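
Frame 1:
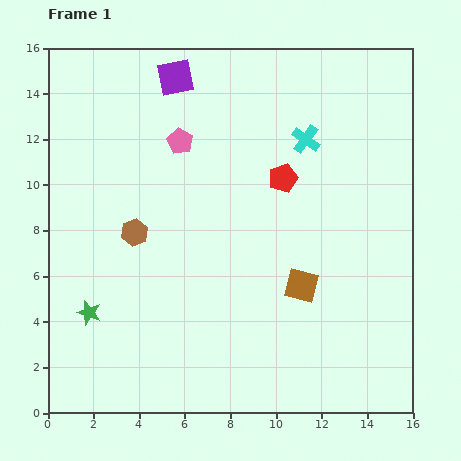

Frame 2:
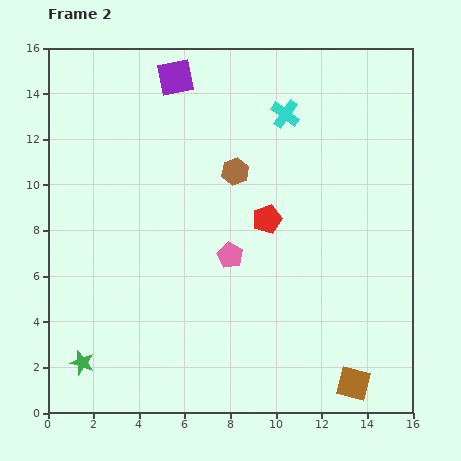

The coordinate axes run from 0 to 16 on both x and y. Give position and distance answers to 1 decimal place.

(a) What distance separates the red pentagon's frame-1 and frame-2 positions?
1.9

The red pentagon moved from (10.3, 10.3) to (9.6, 8.5), a distance of √(0.7² + 1.8²) ≈ 1.9.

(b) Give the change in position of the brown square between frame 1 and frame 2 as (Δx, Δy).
(2.3, -4.3)

The brown square was at (11.1, 5.6) in frame 1 and (13.4, 1.3) in frame 2.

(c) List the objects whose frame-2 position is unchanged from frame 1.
the purple square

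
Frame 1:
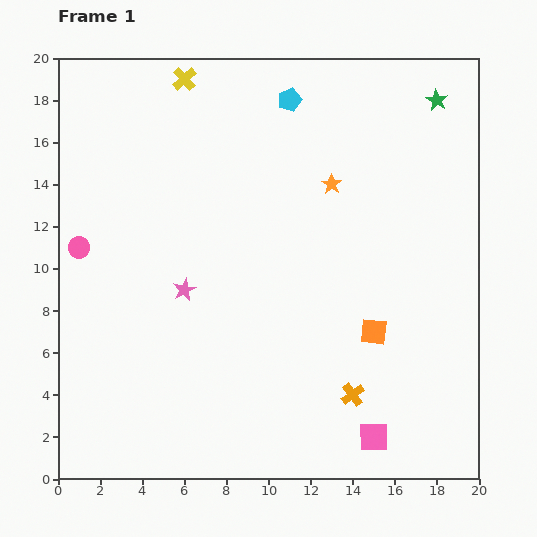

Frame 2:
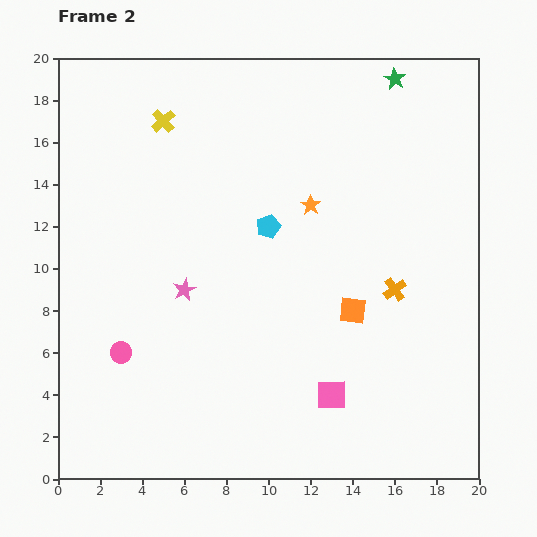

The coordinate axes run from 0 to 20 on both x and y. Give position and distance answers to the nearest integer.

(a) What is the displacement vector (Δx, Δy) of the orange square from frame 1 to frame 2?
(-1, 1)

The orange square was at (15, 7) in frame 1 and (14, 8) in frame 2.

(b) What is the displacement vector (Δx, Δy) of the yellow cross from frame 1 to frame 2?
(-1, -2)

The yellow cross was at (6, 19) in frame 1 and (5, 17) in frame 2.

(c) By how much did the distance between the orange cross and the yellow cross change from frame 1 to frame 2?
-3

Distance in frame 1: 17. Distance in frame 2: 14.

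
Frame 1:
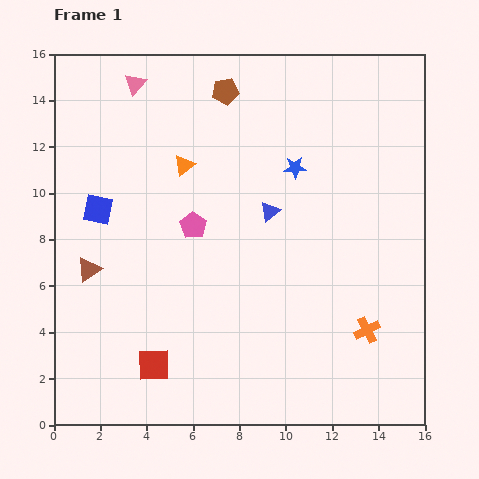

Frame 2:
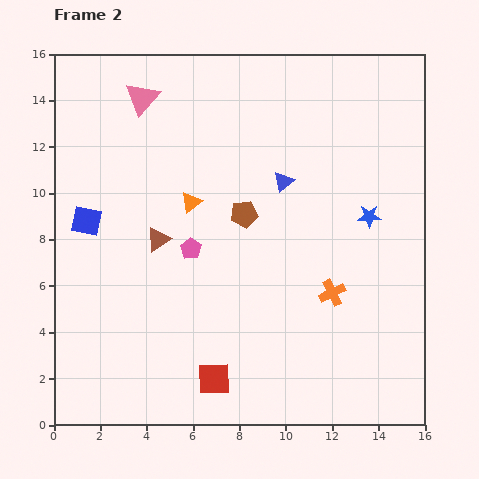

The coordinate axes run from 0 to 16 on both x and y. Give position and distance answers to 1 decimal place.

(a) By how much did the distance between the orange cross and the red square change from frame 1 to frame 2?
-3.0

Distance in frame 1: 9.3. Distance in frame 2: 6.3.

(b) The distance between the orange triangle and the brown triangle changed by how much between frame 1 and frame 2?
-4.0

Distance in frame 1: 6.1. Distance in frame 2: 2.1.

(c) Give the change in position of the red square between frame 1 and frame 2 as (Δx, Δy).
(2.6, -0.6)

The red square was at (4.3, 2.6) in frame 1 and (6.9, 2.0) in frame 2.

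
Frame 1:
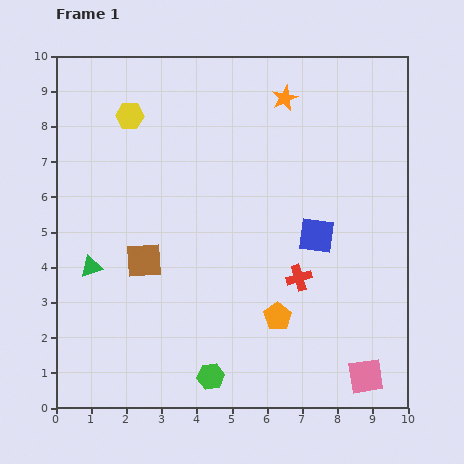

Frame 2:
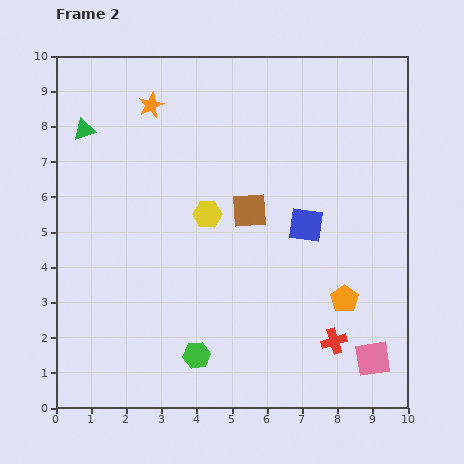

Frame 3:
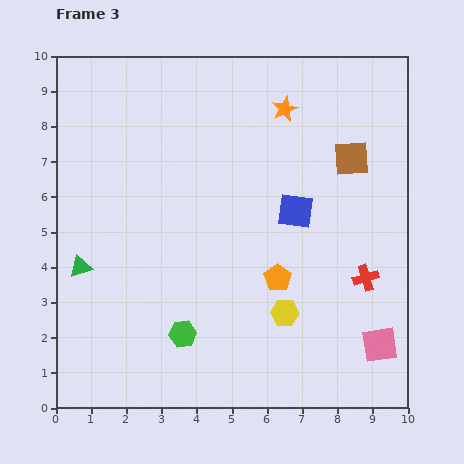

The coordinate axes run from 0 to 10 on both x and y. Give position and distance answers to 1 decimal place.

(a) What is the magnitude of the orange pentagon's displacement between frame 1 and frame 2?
2.0

The orange pentagon moved from (6.3, 2.6) to (8.2, 3.1), a distance of √(1.9² + 0.5²) ≈ 2.0.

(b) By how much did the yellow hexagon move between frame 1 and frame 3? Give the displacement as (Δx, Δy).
(4.4, -5.6)

The yellow hexagon was at (2.1, 8.3) in frame 1 and (6.5, 2.7) in frame 3.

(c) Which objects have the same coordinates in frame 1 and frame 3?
none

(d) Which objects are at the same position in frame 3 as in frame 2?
none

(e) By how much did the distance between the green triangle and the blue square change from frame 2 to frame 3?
-0.6

Distance in frame 2: 6.9. Distance in frame 3: 6.3.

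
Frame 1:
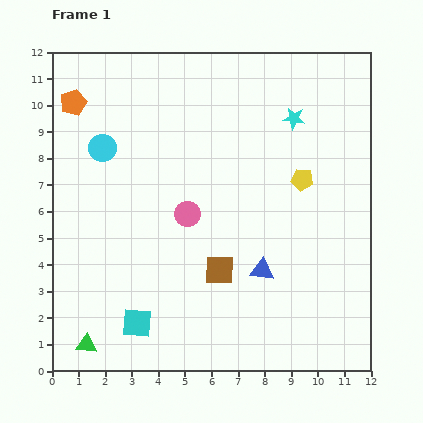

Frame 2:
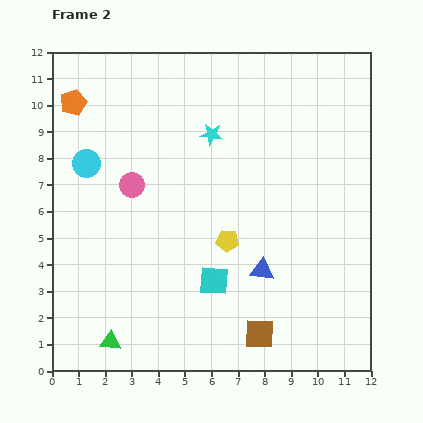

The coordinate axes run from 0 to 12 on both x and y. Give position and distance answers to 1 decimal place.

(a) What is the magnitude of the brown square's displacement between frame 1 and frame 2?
2.8

The brown square moved from (6.3, 3.8) to (7.8, 1.4), a distance of √(1.5² + 2.4²) ≈ 2.8.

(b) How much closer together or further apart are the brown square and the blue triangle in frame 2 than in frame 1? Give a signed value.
+0.8

Distance in frame 1: 1.6. Distance in frame 2: 2.4.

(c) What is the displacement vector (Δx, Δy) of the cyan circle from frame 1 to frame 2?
(-0.6, -0.6)

The cyan circle was at (1.9, 8.4) in frame 1 and (1.3, 7.8) in frame 2.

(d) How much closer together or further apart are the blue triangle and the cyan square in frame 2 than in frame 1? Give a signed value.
-3.3

Distance in frame 1: 5.1. Distance in frame 2: 1.8.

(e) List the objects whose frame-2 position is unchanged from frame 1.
the blue triangle, the orange pentagon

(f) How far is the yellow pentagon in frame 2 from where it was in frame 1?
3.6

The yellow pentagon moved from (9.4, 7.2) to (6.6, 4.9), a distance of √(2.8² + 2.3²) ≈ 3.6.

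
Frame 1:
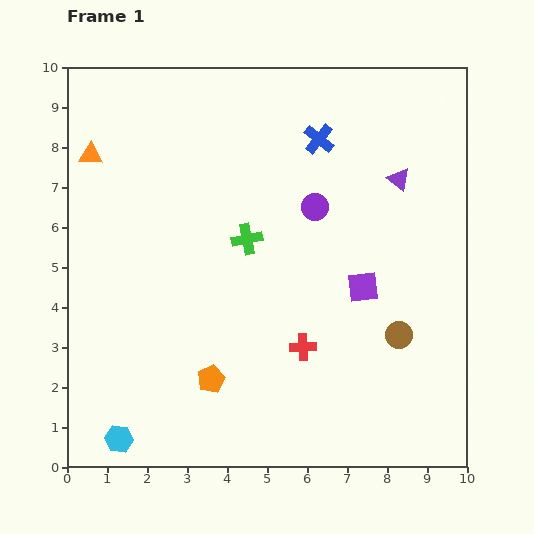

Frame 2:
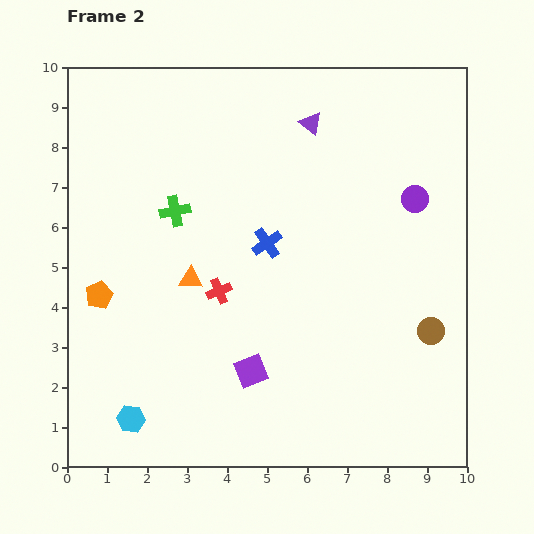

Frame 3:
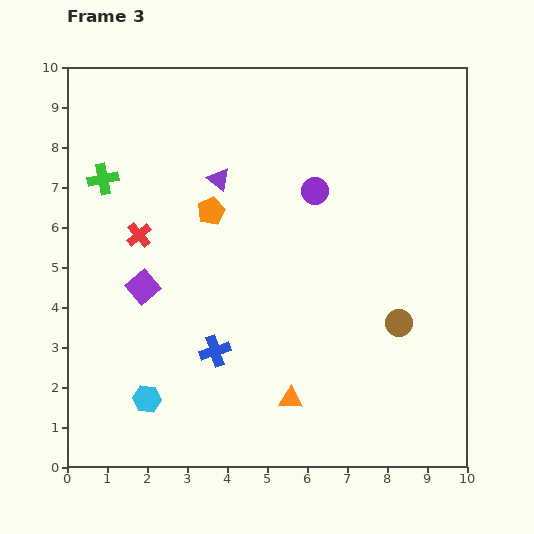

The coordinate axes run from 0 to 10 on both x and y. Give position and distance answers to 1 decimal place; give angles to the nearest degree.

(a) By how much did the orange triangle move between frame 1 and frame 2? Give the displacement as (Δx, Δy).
(2.5, -3.1)

The orange triangle was at (0.6, 7.8) in frame 1 and (3.1, 4.7) in frame 2.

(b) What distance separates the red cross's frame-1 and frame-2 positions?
2.5

The red cross moved from (5.9, 3.0) to (3.8, 4.4), a distance of √(2.1² + 1.4²) ≈ 2.5.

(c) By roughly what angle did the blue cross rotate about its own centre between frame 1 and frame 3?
34° clockwise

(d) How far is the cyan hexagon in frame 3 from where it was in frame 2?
0.6

The cyan hexagon moved from (1.6, 1.2) to (2.0, 1.7), a distance of √(0.4² + 0.5²) ≈ 0.6.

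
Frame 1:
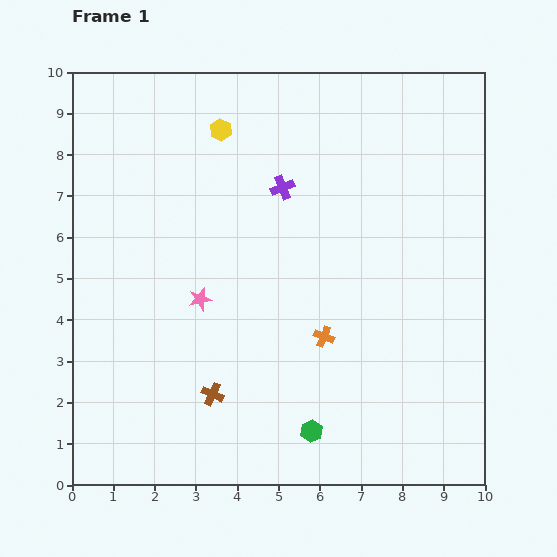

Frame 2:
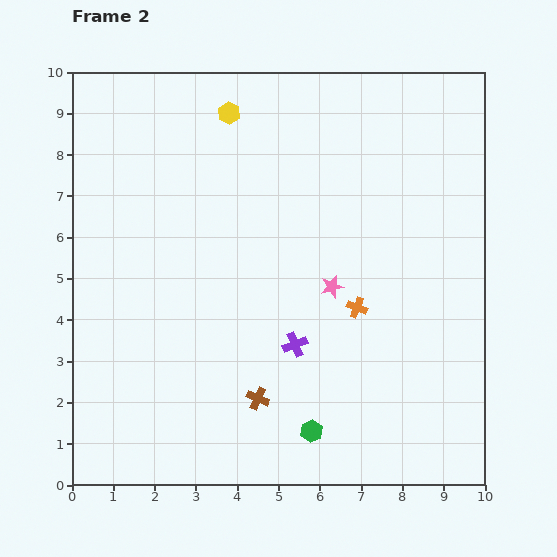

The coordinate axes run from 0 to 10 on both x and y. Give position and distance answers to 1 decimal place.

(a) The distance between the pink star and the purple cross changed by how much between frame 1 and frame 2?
-1.7

Distance in frame 1: 3.4. Distance in frame 2: 1.7.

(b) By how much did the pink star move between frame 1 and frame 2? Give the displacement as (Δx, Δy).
(3.2, 0.3)

The pink star was at (3.1, 4.5) in frame 1 and (6.3, 4.8) in frame 2.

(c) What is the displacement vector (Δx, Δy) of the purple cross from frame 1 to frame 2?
(0.3, -3.8)

The purple cross was at (5.1, 7.2) in frame 1 and (5.4, 3.4) in frame 2.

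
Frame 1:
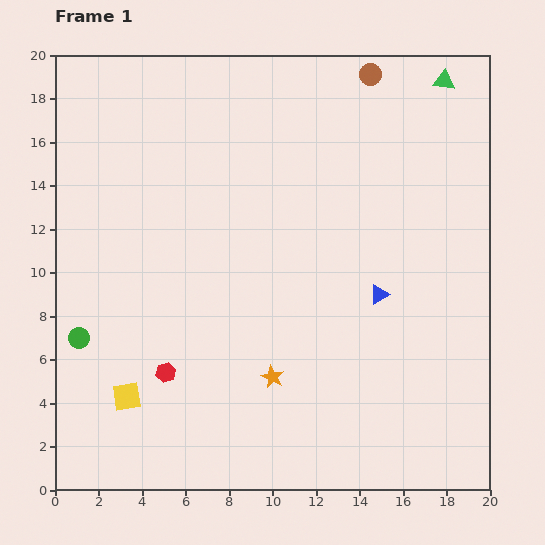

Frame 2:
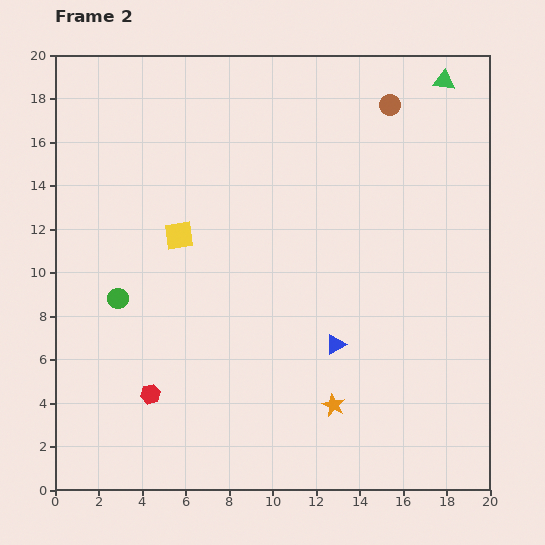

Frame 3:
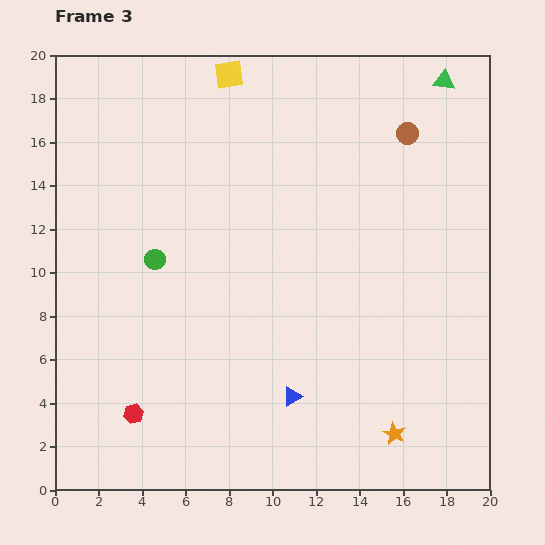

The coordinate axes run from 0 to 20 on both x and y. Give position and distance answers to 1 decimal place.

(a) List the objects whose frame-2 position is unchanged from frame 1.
the green triangle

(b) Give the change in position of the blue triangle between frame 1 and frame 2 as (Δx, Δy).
(-2.0, -2.3)

The blue triangle was at (14.9, 9.0) in frame 1 and (12.9, 6.7) in frame 2.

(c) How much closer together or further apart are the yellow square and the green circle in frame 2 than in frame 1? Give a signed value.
+0.5

Distance in frame 1: 3.5. Distance in frame 2: 4.0.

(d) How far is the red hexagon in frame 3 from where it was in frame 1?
2.4

The red hexagon moved from (5.1, 5.4) to (3.6, 3.5), a distance of √(1.5² + 1.9²) ≈ 2.4.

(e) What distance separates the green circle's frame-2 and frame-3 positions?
2.5

The green circle moved from (2.9, 8.8) to (4.6, 10.6), a distance of √(1.7² + 1.8²) ≈ 2.5.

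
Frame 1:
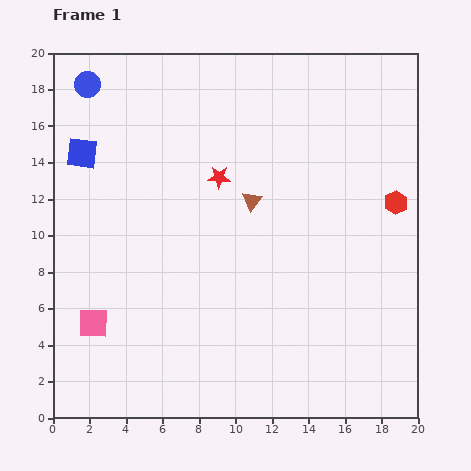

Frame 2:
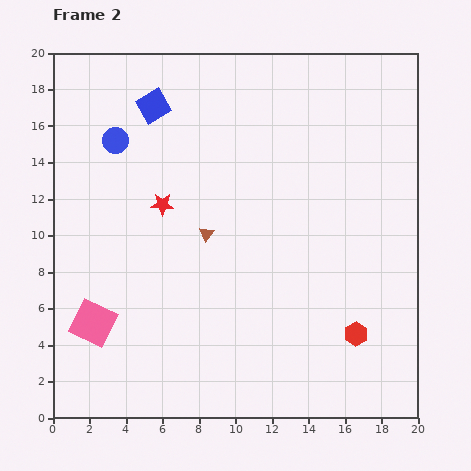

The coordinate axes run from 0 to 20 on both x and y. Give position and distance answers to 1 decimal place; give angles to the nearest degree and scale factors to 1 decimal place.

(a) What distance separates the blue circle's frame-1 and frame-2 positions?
3.4

The blue circle moved from (1.9, 18.3) to (3.4, 15.2), a distance of √(1.5² + 3.1²) ≈ 3.4.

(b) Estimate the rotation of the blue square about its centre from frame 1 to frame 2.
38° counter-clockwise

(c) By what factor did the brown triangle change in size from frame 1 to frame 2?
0.8×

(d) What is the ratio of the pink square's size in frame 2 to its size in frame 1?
1.5×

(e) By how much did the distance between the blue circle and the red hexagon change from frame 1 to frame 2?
-1.2

Distance in frame 1: 18.1. Distance in frame 2: 16.9.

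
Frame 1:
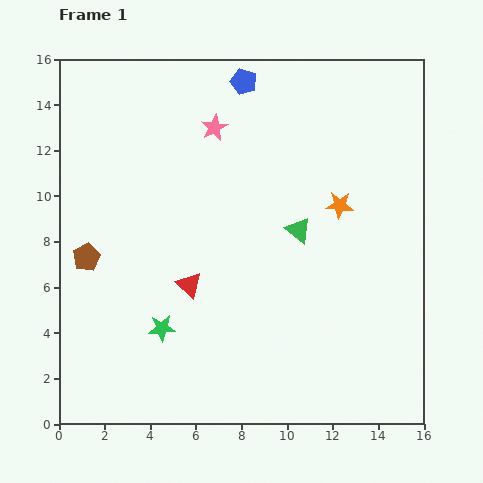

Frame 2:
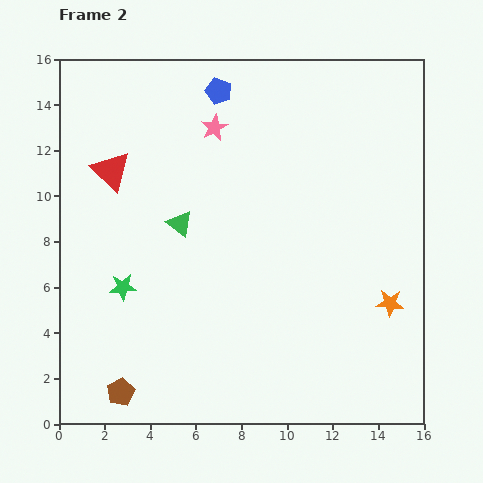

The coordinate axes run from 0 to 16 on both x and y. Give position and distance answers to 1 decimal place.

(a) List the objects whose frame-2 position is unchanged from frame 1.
the pink star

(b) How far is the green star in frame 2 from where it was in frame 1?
2.5

The green star moved from (4.5, 4.2) to (2.8, 6.0), a distance of √(1.7² + 1.8²) ≈ 2.5.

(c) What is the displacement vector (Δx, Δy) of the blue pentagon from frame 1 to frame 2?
(-1.1, -0.4)

The blue pentagon was at (8.1, 15.0) in frame 1 and (7.0, 14.6) in frame 2.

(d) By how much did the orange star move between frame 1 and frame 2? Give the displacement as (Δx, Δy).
(2.2, -4.3)

The orange star was at (12.3, 9.6) in frame 1 and (14.5, 5.3) in frame 2.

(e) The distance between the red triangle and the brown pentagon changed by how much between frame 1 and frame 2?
+5.0

Distance in frame 1: 4.7. Distance in frame 2: 9.7.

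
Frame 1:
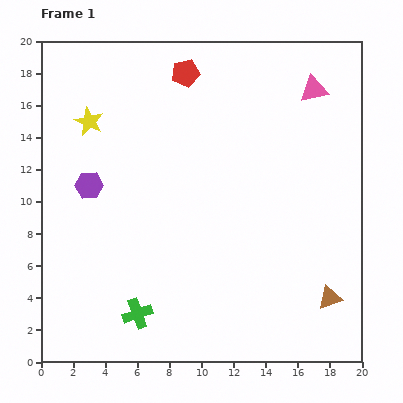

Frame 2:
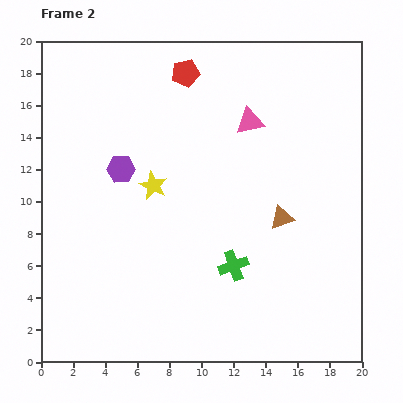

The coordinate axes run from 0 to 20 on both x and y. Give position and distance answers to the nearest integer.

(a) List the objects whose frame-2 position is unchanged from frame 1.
the red pentagon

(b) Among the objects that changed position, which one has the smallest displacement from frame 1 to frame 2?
the purple hexagon

(moved 2)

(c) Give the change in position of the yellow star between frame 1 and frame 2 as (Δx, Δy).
(4, -4)

The yellow star was at (3, 15) in frame 1 and (7, 11) in frame 2.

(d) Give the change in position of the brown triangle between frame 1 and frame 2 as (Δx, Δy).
(-3, 5)

The brown triangle was at (18, 4) in frame 1 and (15, 9) in frame 2.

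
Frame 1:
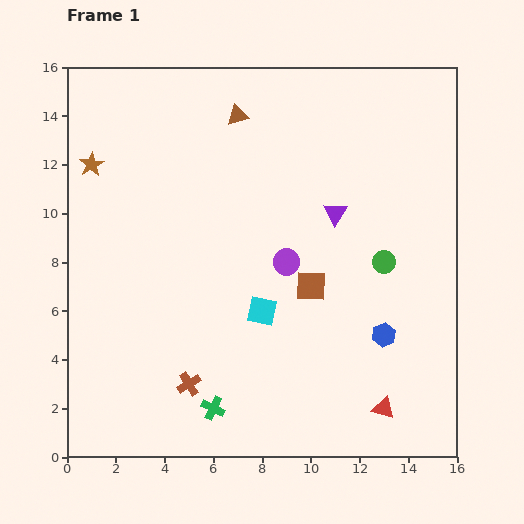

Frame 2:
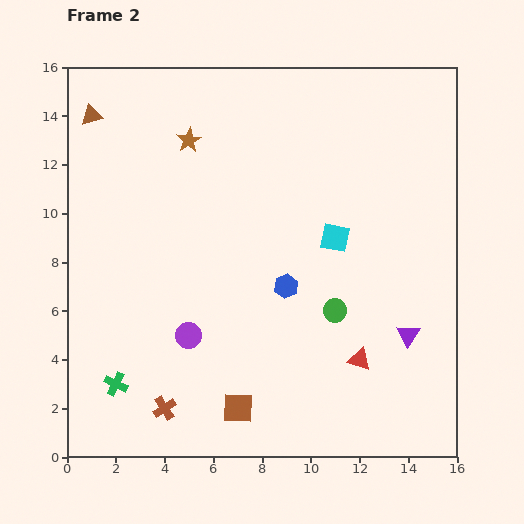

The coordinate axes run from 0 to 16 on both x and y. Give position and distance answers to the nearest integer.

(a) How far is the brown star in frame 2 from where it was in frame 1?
4

The brown star moved from (1, 12) to (5, 13), a distance of √(4² + 1²) ≈ 4.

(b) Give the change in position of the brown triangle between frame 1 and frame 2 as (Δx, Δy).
(-6, 0)

The brown triangle was at (7, 14) in frame 1 and (1, 14) in frame 2.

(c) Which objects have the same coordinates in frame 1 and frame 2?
none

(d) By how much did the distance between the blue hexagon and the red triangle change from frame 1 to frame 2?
+1

Distance in frame 1: 3. Distance in frame 2: 4.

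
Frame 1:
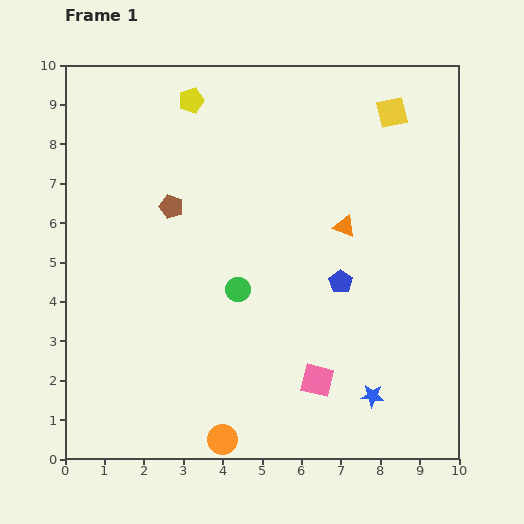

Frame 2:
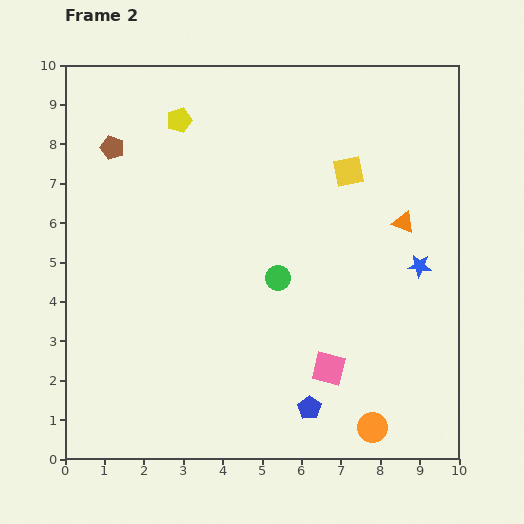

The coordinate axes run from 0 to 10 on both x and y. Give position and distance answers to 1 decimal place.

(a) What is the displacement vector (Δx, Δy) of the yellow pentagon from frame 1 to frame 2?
(-0.3, -0.5)

The yellow pentagon was at (3.2, 9.1) in frame 1 and (2.9, 8.6) in frame 2.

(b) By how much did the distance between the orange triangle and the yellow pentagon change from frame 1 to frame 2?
+1.3

Distance in frame 1: 5.0. Distance in frame 2: 6.3.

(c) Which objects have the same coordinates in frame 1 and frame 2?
none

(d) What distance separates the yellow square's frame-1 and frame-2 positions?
1.9

The yellow square moved from (8.3, 8.8) to (7.2, 7.3), a distance of √(1.1² + 1.5²) ≈ 1.9.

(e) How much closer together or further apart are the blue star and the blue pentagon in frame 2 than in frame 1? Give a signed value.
+1.6

Distance in frame 1: 3.0. Distance in frame 2: 4.6.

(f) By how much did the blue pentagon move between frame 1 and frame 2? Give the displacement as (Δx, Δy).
(-0.8, -3.2)

The blue pentagon was at (7.0, 4.5) in frame 1 and (6.2, 1.3) in frame 2.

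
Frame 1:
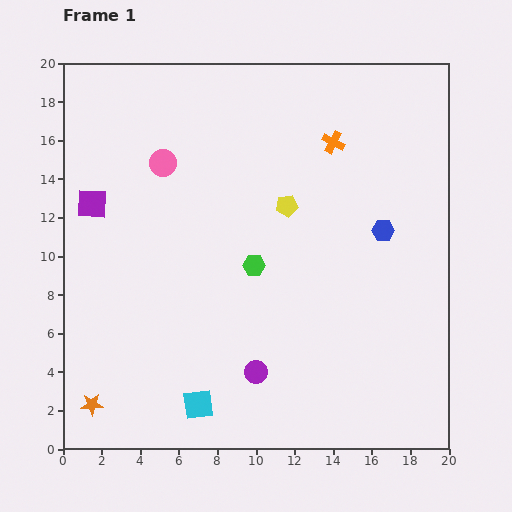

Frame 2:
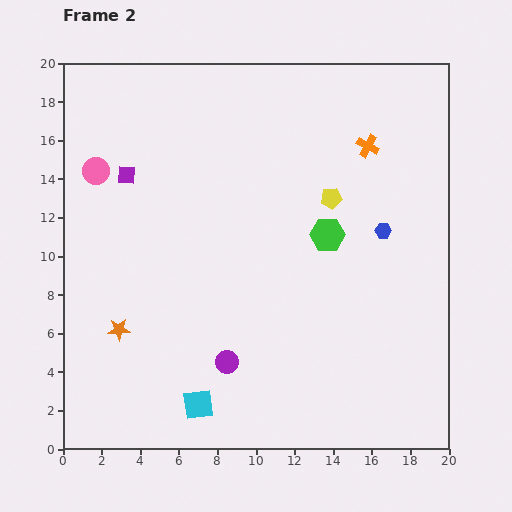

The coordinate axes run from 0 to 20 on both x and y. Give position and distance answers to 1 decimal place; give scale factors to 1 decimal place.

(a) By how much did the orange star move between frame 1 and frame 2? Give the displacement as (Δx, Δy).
(1.4, 3.9)

The orange star was at (1.5, 2.3) in frame 1 and (2.9, 6.2) in frame 2.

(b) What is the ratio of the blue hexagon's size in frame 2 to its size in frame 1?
0.7×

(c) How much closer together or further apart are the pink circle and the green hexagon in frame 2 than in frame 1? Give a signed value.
+5.3

Distance in frame 1: 7.1. Distance in frame 2: 12.4.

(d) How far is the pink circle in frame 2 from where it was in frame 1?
3.5

The pink circle moved from (5.2, 14.8) to (1.7, 14.4), a distance of √(3.5² + 0.4²) ≈ 3.5.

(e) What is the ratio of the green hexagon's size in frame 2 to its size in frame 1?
1.5×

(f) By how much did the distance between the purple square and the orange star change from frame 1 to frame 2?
-2.4

Distance in frame 1: 10.4. Distance in frame 2: 8.0.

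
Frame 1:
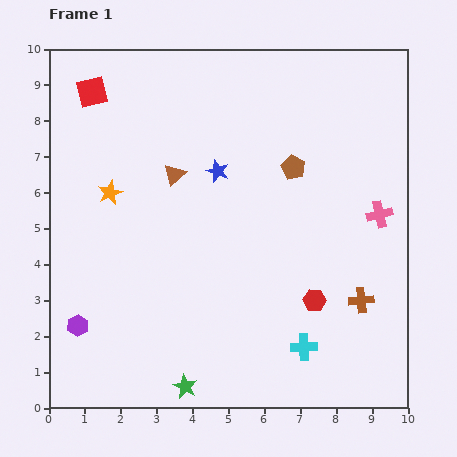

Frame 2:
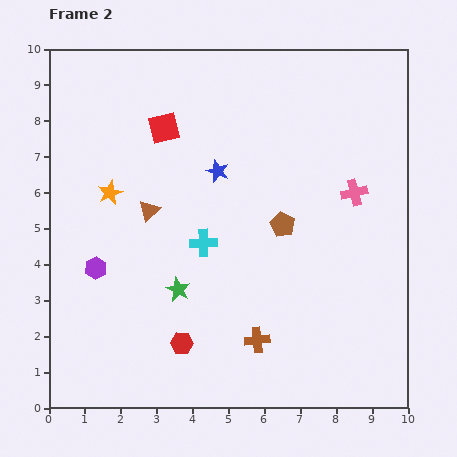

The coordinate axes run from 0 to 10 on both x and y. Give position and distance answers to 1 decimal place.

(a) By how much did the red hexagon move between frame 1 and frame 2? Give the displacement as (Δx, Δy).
(-3.7, -1.2)

The red hexagon was at (7.4, 3.0) in frame 1 and (3.7, 1.8) in frame 2.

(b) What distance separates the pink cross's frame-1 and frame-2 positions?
0.9

The pink cross moved from (9.2, 5.4) to (8.5, 6.0), a distance of √(0.7² + 0.6²) ≈ 0.9.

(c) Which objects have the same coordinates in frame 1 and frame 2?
the orange star, the blue star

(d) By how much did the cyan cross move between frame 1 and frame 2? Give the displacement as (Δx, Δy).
(-2.8, 2.9)

The cyan cross was at (7.1, 1.7) in frame 1 and (4.3, 4.6) in frame 2.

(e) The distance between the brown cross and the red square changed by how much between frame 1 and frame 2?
-3.1

Distance in frame 1: 9.5. Distance in frame 2: 6.4.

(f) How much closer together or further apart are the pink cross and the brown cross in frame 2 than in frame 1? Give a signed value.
+2.4

Distance in frame 1: 2.5. Distance in frame 2: 4.9.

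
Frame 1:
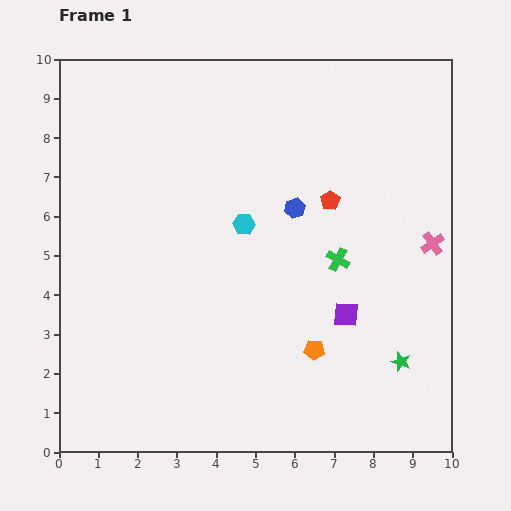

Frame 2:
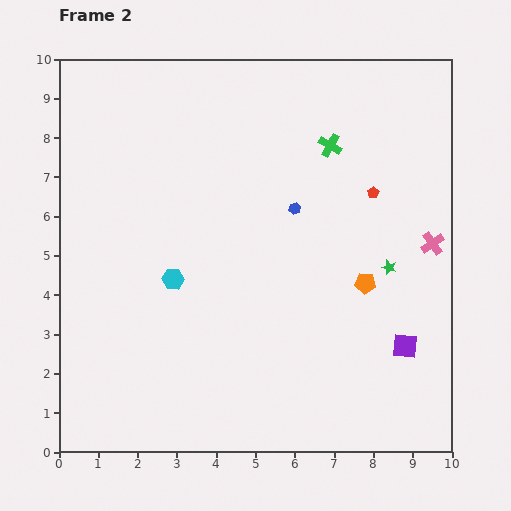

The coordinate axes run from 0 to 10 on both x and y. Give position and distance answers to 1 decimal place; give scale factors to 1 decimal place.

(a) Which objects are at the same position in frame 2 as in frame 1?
the pink cross, the blue hexagon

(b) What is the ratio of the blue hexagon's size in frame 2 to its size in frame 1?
0.6×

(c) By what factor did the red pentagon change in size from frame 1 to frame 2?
0.6×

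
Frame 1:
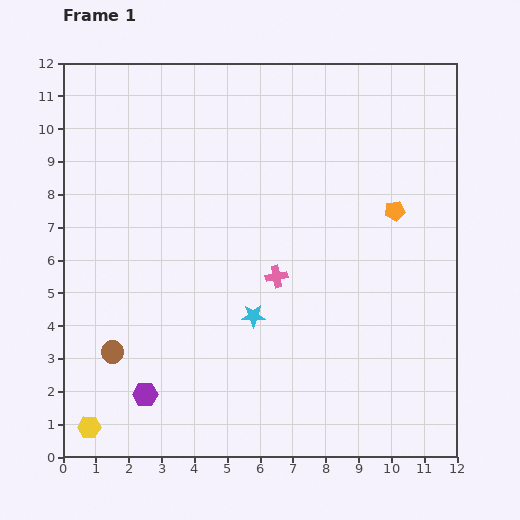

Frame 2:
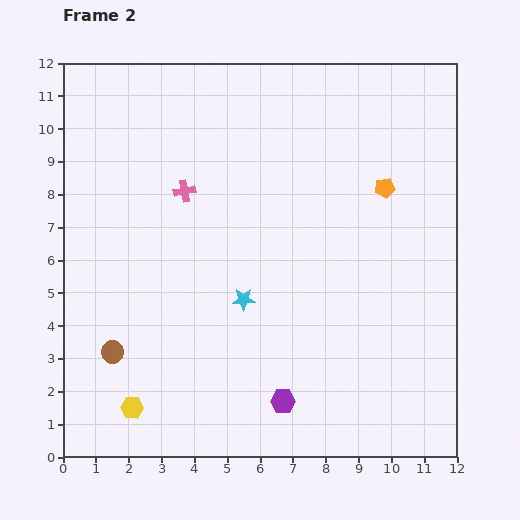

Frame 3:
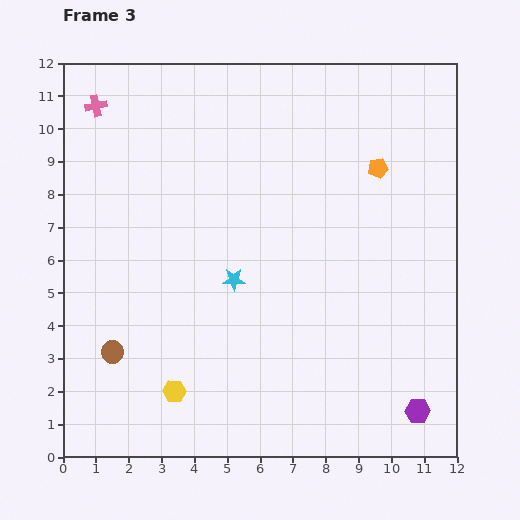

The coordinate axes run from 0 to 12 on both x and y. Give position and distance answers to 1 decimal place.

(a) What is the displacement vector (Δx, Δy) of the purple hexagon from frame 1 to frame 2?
(4.2, -0.2)

The purple hexagon was at (2.5, 1.9) in frame 1 and (6.7, 1.7) in frame 2.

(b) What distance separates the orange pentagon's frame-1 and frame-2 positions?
0.8

The orange pentagon moved from (10.1, 7.5) to (9.8, 8.2), a distance of √(0.3² + 0.7²) ≈ 0.8.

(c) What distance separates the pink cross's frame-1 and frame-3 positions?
7.6

The pink cross moved from (6.5, 5.5) to (1.0, 10.7), a distance of √(5.5² + 5.2²) ≈ 7.6.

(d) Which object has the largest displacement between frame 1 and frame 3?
the purple hexagon

(moved 8.3; next 7.6)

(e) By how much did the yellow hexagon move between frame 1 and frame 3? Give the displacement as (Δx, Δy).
(2.6, 1.1)

The yellow hexagon was at (0.8, 0.9) in frame 1 and (3.4, 2.0) in frame 3.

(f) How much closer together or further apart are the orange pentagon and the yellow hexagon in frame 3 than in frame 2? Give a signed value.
-1.0

Distance in frame 2: 10.2. Distance in frame 3: 9.2.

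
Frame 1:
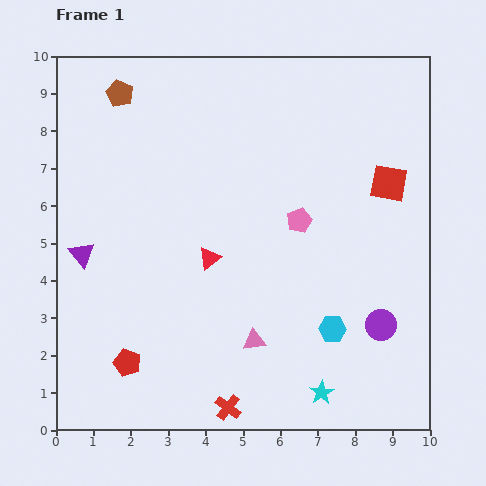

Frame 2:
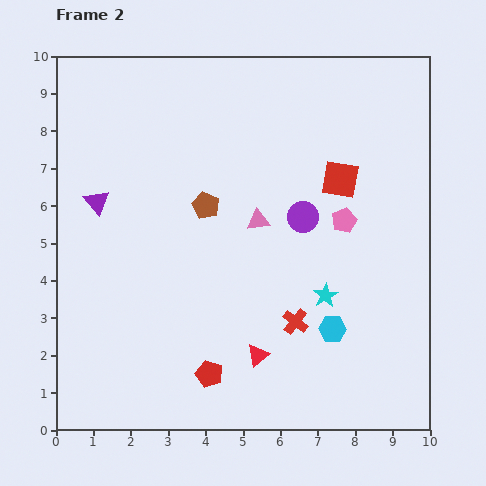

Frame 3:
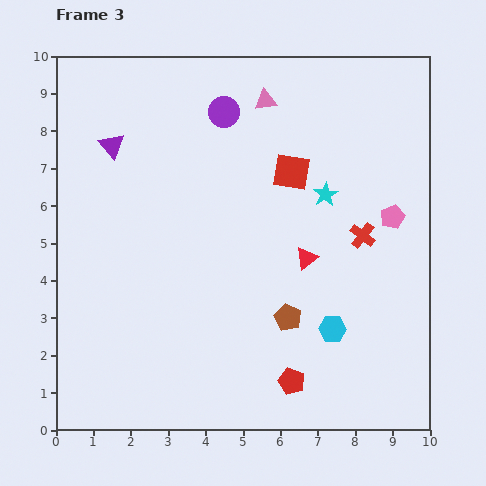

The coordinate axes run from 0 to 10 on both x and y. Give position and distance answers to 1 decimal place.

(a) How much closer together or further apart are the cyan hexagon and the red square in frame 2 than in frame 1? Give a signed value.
-0.2

Distance in frame 1: 4.2. Distance in frame 2: 4.0.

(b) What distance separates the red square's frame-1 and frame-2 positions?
1.3

The red square moved from (8.9, 6.6) to (7.6, 6.7), a distance of √(1.3² + 0.1²) ≈ 1.3.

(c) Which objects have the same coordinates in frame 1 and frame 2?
the cyan hexagon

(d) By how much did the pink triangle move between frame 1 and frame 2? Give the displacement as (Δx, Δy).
(0.1, 3.2)

The pink triangle was at (5.3, 2.4) in frame 1 and (5.4, 5.6) in frame 2.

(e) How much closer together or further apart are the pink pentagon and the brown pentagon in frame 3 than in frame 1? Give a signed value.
-2.0

Distance in frame 1: 5.9. Distance in frame 3: 3.9.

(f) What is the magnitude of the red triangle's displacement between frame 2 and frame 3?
2.9

The red triangle moved from (5.4, 2.0) to (6.7, 4.6), a distance of √(1.3² + 2.6²) ≈ 2.9.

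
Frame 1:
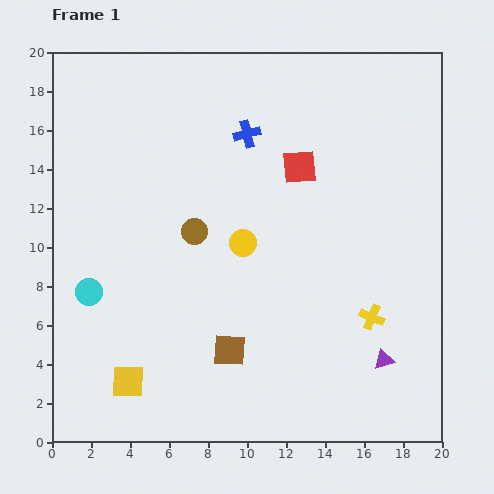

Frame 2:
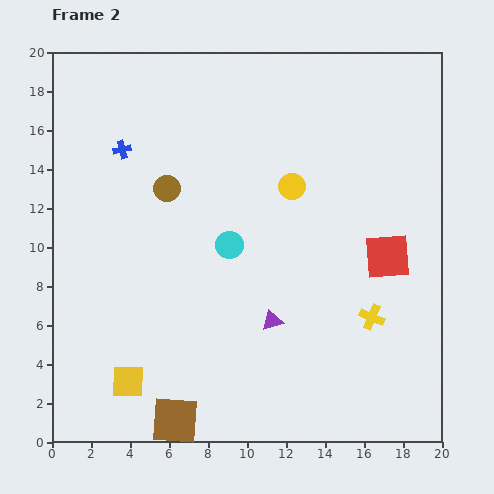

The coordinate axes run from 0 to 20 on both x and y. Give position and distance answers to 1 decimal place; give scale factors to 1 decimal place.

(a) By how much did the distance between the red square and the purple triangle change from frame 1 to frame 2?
-4.0

Distance in frame 1: 10.8. Distance in frame 2: 6.8.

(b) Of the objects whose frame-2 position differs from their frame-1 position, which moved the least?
the brown circle

(moved 2.6)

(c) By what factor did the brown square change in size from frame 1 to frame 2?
1.5×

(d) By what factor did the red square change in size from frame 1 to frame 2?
1.3×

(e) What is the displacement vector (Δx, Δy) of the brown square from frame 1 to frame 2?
(-2.8, -3.6)

The brown square was at (9.1, 4.7) in frame 1 and (6.3, 1.1) in frame 2.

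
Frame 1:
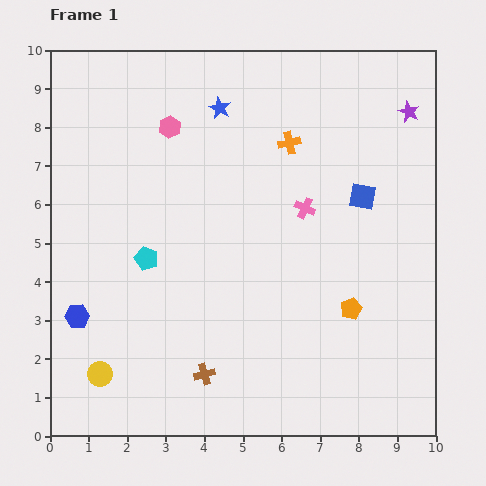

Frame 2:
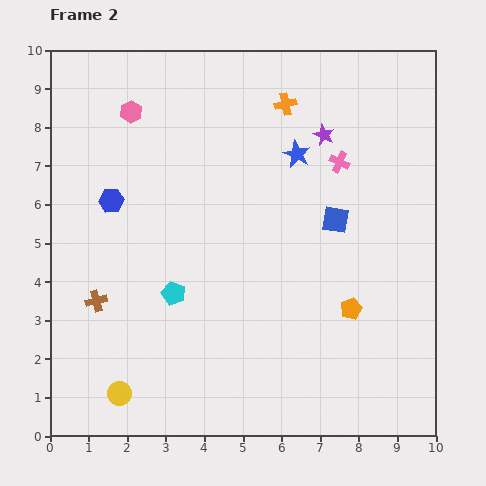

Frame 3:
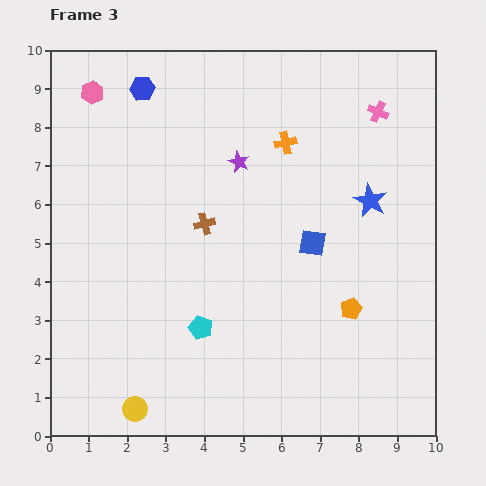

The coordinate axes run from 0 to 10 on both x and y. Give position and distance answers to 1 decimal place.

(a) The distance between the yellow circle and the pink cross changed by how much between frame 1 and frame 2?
+1.5

Distance in frame 1: 6.8. Distance in frame 2: 8.3.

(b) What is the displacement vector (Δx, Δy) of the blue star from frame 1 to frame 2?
(2.0, -1.2)

The blue star was at (4.4, 8.5) in frame 1 and (6.4, 7.3) in frame 2.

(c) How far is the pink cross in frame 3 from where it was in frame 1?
3.1

The pink cross moved from (6.6, 5.9) to (8.5, 8.4), a distance of √(1.9² + 2.5²) ≈ 3.1.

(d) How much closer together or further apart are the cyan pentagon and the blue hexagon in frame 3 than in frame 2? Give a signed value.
+3.5

Distance in frame 2: 2.9. Distance in frame 3: 6.4.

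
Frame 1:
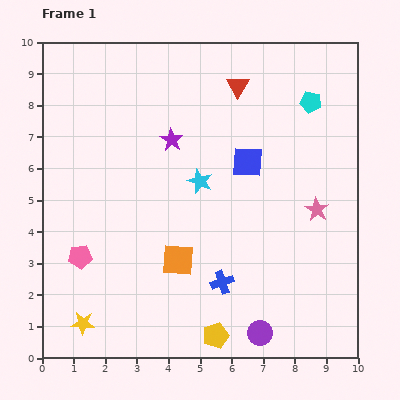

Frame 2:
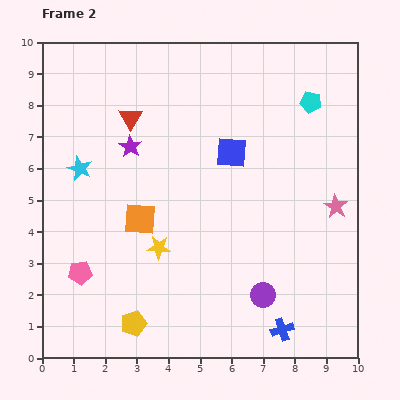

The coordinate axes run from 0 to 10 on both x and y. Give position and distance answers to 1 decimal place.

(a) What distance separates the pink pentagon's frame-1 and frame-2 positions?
0.5

The pink pentagon moved from (1.2, 3.2) to (1.2, 2.7), a distance of √(0.0² + 0.5²) ≈ 0.5.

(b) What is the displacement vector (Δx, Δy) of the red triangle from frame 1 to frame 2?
(-3.4, -1.0)

The red triangle was at (6.2, 8.6) in frame 1 and (2.8, 7.6) in frame 2.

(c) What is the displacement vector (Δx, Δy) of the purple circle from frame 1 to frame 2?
(0.1, 1.2)

The purple circle was at (6.9, 0.8) in frame 1 and (7.0, 2.0) in frame 2.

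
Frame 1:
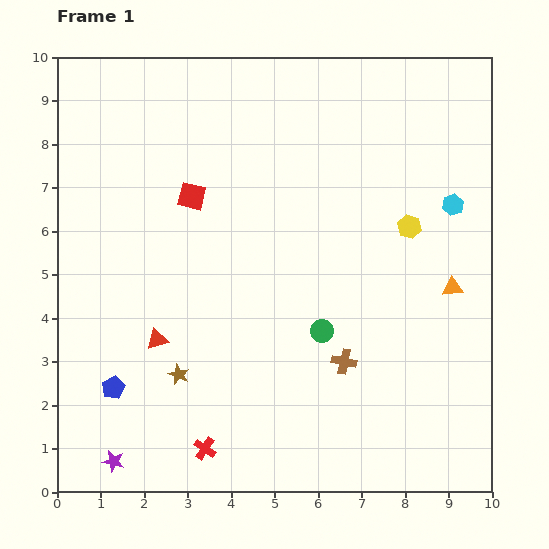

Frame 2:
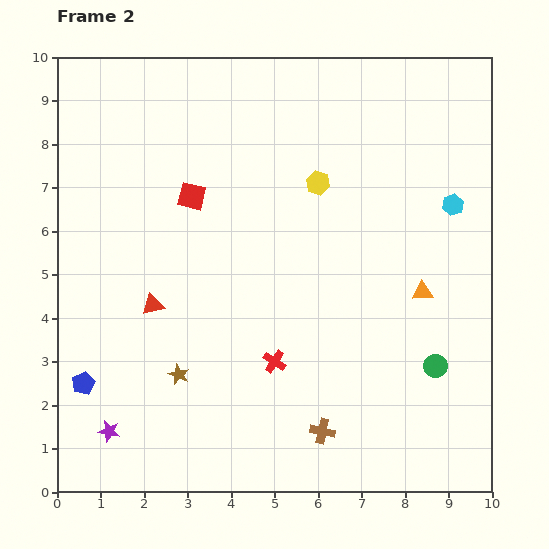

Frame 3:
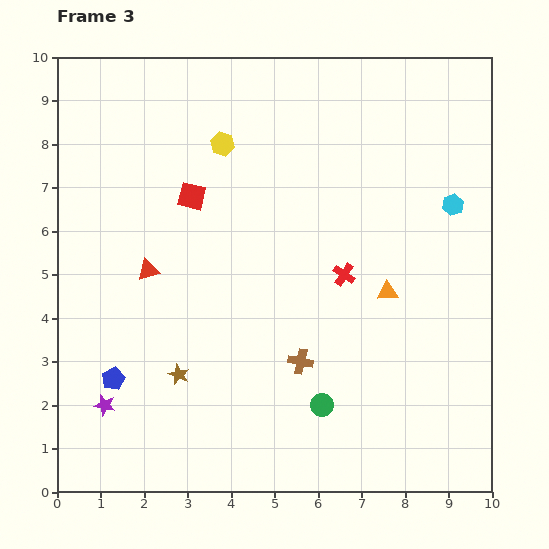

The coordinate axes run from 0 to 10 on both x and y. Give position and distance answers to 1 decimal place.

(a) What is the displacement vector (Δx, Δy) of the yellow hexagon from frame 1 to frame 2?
(-2.1, 1.0)

The yellow hexagon was at (8.1, 6.1) in frame 1 and (6.0, 7.1) in frame 2.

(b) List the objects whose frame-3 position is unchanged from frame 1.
the red square, the cyan hexagon, the brown star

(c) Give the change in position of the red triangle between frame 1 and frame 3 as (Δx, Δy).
(-0.2, 1.6)

The red triangle was at (2.3, 3.5) in frame 1 and (2.1, 5.1) in frame 3.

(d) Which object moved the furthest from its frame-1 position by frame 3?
the red cross

(moved 5.1; next 4.7)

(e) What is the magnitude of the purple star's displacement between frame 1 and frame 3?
1.3

The purple star moved from (1.3, 0.7) to (1.1, 2.0), a distance of √(0.2² + 1.3²) ≈ 1.3.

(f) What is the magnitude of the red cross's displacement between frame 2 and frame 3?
2.6

The red cross moved from (5.0, 3.0) to (6.6, 5.0), a distance of √(1.6² + 2.0²) ≈ 2.6.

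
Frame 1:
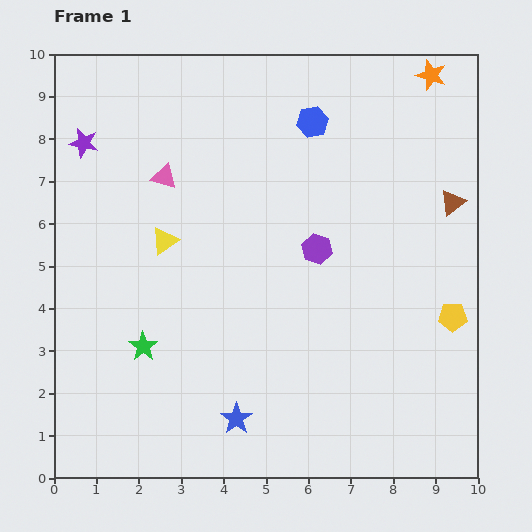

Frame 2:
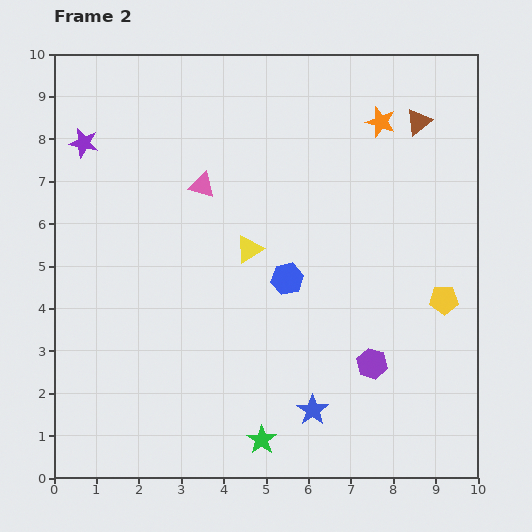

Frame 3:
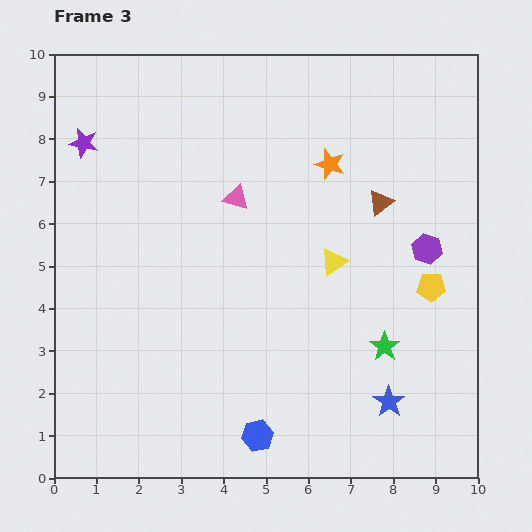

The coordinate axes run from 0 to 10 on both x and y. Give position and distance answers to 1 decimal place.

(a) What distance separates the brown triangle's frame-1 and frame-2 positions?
2.1

The brown triangle moved from (9.4, 6.5) to (8.6, 8.4), a distance of √(0.8² + 1.9²) ≈ 2.1.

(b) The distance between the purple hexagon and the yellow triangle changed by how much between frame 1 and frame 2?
+0.4

Distance in frame 1: 3.6. Distance in frame 2: 4.0.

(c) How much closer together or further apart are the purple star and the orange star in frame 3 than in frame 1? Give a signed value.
-2.6

Distance in frame 1: 8.4. Distance in frame 3: 5.8.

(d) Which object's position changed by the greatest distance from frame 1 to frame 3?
the blue hexagon

(moved 7.5; next 5.7)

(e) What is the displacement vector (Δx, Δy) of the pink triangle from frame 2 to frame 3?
(0.8, -0.3)

The pink triangle was at (3.5, 6.9) in frame 2 and (4.3, 6.6) in frame 3.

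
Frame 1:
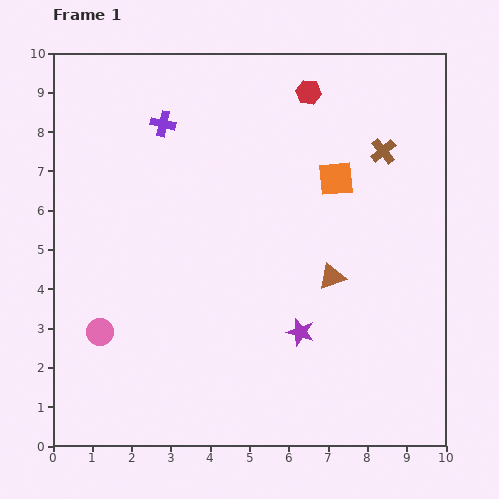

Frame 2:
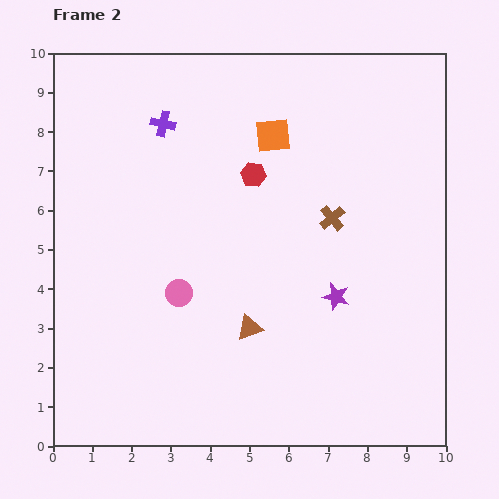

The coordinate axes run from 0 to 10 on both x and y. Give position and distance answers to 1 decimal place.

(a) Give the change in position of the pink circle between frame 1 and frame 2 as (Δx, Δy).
(2.0, 1.0)

The pink circle was at (1.2, 2.9) in frame 1 and (3.2, 3.9) in frame 2.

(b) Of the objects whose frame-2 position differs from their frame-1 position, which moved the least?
the purple star

(moved 1.3)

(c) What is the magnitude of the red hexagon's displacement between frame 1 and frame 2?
2.5

The red hexagon moved from (6.5, 9.0) to (5.1, 6.9), a distance of √(1.4² + 2.1²) ≈ 2.5.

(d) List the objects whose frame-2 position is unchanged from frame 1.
the purple cross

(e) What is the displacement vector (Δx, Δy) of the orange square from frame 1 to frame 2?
(-1.6, 1.1)

The orange square was at (7.2, 6.8) in frame 1 and (5.6, 7.9) in frame 2.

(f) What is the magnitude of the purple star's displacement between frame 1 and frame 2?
1.3

The purple star moved from (6.3, 2.9) to (7.2, 3.8), a distance of √(0.9² + 0.9²) ≈ 1.3.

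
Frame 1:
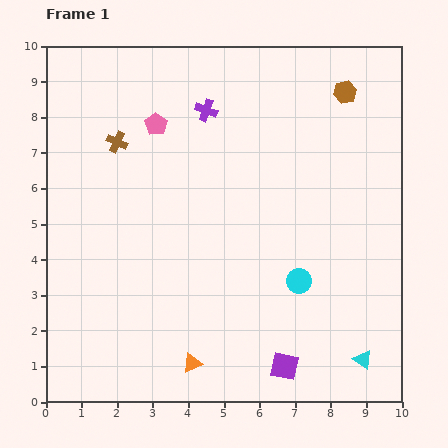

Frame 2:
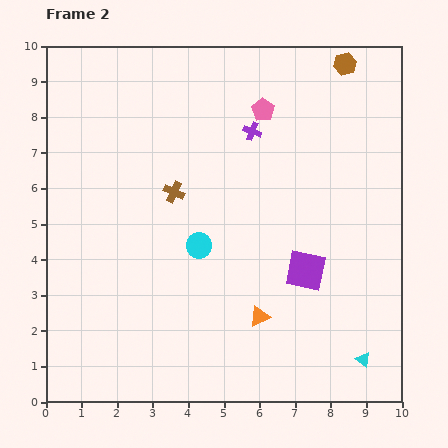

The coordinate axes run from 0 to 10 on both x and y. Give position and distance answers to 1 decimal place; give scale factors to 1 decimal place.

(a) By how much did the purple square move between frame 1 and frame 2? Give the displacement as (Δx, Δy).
(0.6, 2.7)

The purple square was at (6.7, 1.0) in frame 1 and (7.3, 3.7) in frame 2.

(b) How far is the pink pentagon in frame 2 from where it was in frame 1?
3.0

The pink pentagon moved from (3.1, 7.8) to (6.1, 8.2), a distance of √(3.0² + 0.4²) ≈ 3.0.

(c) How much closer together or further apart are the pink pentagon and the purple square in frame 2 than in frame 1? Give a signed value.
-3.0

Distance in frame 1: 7.7. Distance in frame 2: 4.7.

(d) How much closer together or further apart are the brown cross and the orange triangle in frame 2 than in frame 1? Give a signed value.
-2.3

Distance in frame 1: 6.5. Distance in frame 2: 4.2.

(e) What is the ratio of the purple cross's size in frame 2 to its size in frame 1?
0.8×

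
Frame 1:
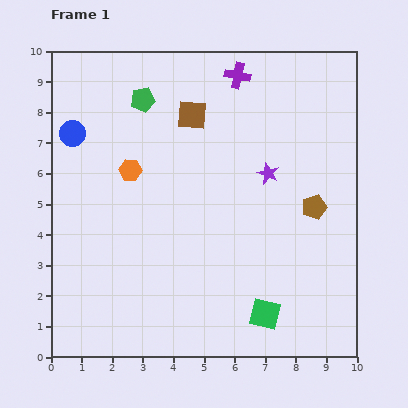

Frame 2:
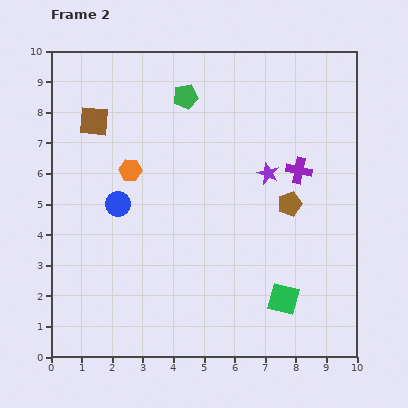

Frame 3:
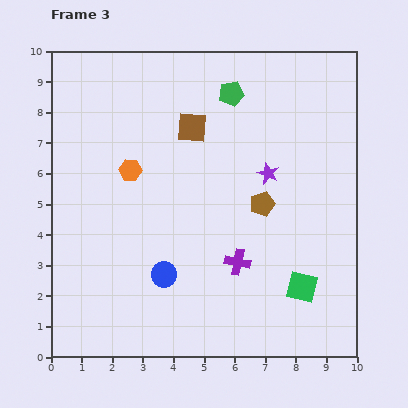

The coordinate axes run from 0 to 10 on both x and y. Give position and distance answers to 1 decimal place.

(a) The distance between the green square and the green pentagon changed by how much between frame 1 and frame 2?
-0.8

Distance in frame 1: 8.1. Distance in frame 2: 7.3.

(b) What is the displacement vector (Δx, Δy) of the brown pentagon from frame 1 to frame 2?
(-0.8, 0.1)

The brown pentagon was at (8.6, 4.9) in frame 1 and (7.8, 5.0) in frame 2.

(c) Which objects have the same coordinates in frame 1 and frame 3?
the purple star, the orange hexagon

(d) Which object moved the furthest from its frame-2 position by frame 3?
the purple cross

(moved 3.6; next 3.2)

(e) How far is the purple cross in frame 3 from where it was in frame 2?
3.6

The purple cross moved from (8.1, 6.1) to (6.1, 3.1), a distance of √(2.0² + 3.0²) ≈ 3.6.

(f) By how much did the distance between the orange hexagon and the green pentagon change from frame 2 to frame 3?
+1.1

Distance in frame 2: 3.0. Distance in frame 3: 4.1.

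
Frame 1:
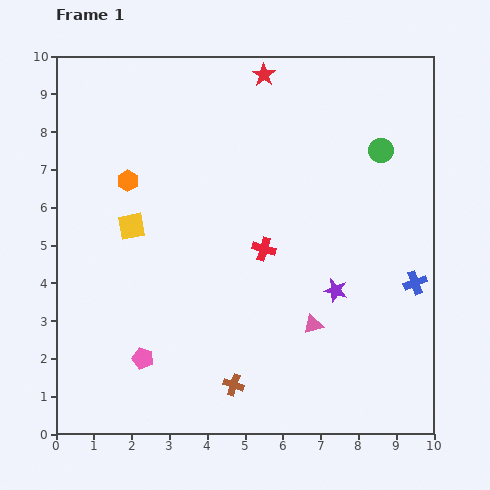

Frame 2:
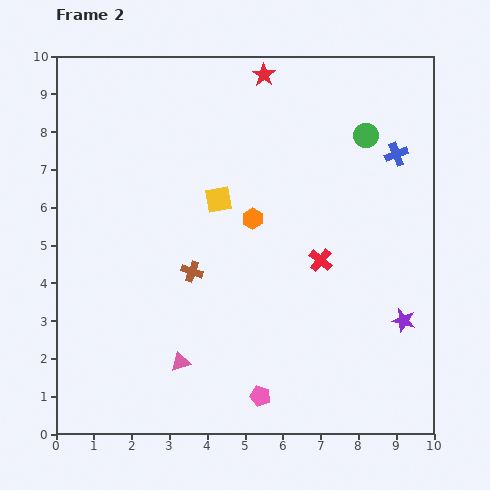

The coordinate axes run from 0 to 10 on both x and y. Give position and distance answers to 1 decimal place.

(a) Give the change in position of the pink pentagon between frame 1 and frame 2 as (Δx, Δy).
(3.1, -1.0)

The pink pentagon was at (2.3, 2.0) in frame 1 and (5.4, 1.0) in frame 2.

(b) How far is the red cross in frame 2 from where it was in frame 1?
1.5

The red cross moved from (5.5, 4.9) to (7.0, 4.6), a distance of √(1.5² + 0.3²) ≈ 1.5.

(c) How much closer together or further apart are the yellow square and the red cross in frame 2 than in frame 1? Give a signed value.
-0.5

Distance in frame 1: 3.6. Distance in frame 2: 3.1.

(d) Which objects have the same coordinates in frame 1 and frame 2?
the red star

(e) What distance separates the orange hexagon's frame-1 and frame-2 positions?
3.4

The orange hexagon moved from (1.9, 6.7) to (5.2, 5.7), a distance of √(3.3² + 1.0²) ≈ 3.4.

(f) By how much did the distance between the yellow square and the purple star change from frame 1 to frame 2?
+0.2

Distance in frame 1: 5.7. Distance in frame 2: 5.9.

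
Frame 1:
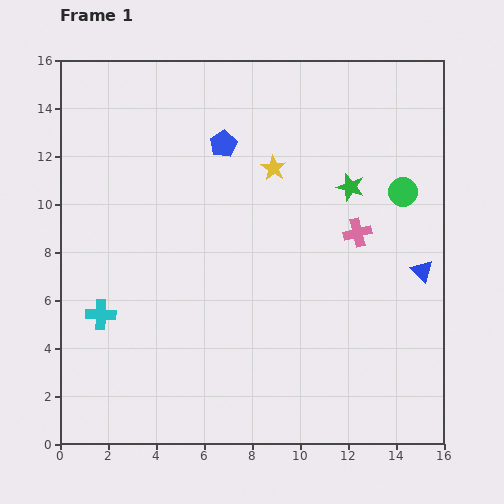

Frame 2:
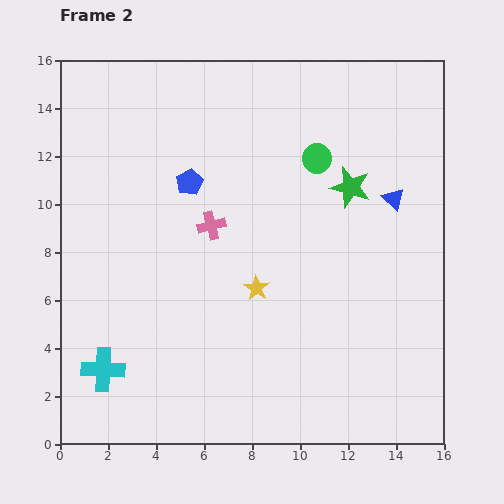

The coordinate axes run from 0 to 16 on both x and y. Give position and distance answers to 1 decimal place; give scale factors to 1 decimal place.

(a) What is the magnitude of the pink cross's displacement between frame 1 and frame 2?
6.1

The pink cross moved from (12.4, 8.8) to (6.3, 9.1), a distance of √(6.1² + 0.3²) ≈ 6.1.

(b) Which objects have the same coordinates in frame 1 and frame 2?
the green star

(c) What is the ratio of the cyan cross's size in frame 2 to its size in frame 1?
1.5×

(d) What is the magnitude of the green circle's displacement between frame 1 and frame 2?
3.9

The green circle moved from (14.3, 10.5) to (10.7, 11.9), a distance of √(3.6² + 1.4²) ≈ 3.9.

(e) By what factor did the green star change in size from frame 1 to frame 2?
1.4×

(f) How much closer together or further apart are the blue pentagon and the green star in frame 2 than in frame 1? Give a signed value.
+1.1

Distance in frame 1: 5.6. Distance in frame 2: 6.7.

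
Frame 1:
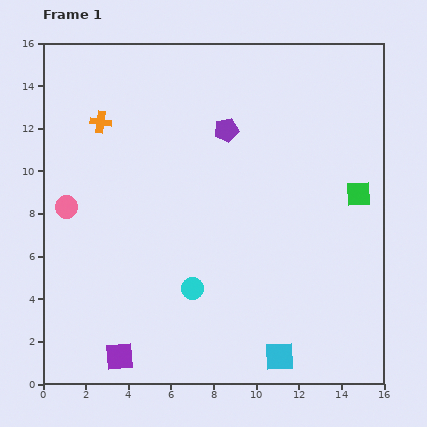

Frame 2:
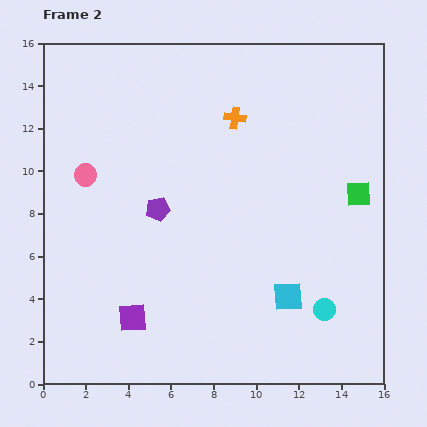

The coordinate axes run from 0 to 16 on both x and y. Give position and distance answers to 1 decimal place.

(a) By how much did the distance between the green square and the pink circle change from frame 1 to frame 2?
-0.9

Distance in frame 1: 13.7. Distance in frame 2: 12.8.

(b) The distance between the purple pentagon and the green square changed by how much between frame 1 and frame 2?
+2.5

Distance in frame 1: 6.9. Distance in frame 2: 9.4.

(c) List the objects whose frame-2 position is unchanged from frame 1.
the green square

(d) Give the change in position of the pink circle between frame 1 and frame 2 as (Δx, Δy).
(0.9, 1.5)

The pink circle was at (1.1, 8.3) in frame 1 and (2.0, 9.8) in frame 2.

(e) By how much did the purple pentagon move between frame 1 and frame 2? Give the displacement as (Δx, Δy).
(-3.2, -3.7)

The purple pentagon was at (8.6, 11.9) in frame 1 and (5.4, 8.2) in frame 2.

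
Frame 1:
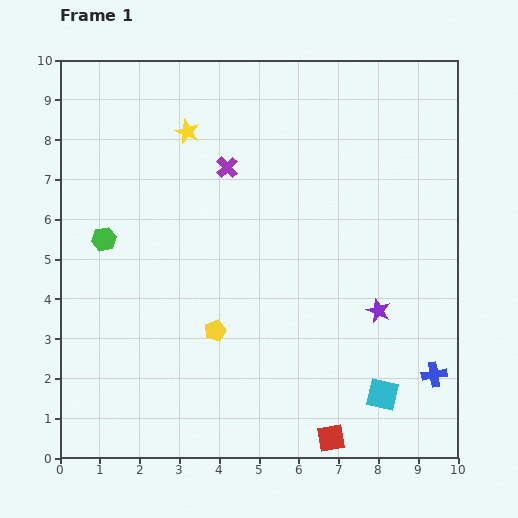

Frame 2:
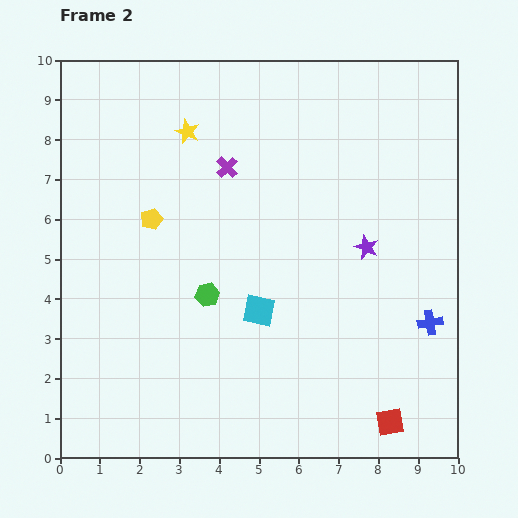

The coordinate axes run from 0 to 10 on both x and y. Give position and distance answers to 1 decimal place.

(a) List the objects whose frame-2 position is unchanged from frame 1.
the yellow star, the purple cross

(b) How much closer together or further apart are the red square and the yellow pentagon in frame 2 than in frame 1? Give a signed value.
+3.9

Distance in frame 1: 4.0. Distance in frame 2: 7.9.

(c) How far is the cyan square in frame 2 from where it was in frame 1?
3.7

The cyan square moved from (8.1, 1.6) to (5.0, 3.7), a distance of √(3.1² + 2.1²) ≈ 3.7.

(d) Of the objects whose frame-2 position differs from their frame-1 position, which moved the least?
the blue cross

(moved 1.3)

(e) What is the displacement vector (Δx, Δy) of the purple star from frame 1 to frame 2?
(-0.3, 1.6)

The purple star was at (8.0, 3.7) in frame 1 and (7.7, 5.3) in frame 2.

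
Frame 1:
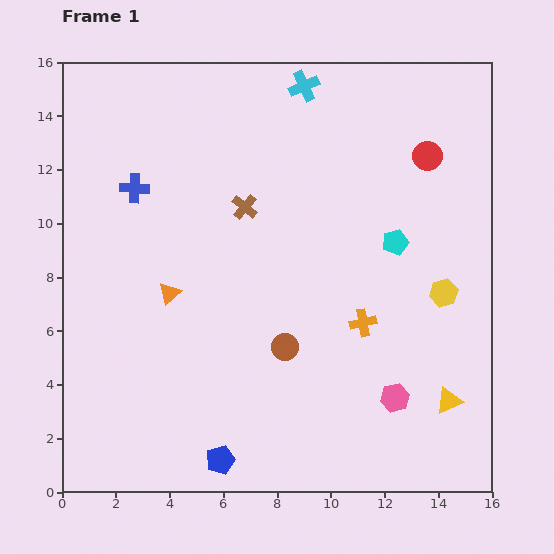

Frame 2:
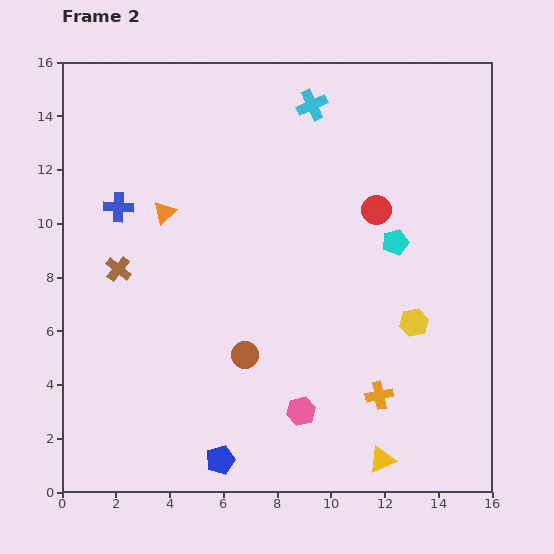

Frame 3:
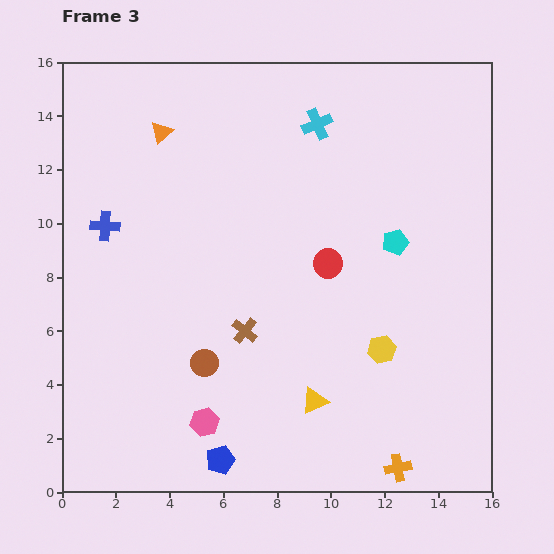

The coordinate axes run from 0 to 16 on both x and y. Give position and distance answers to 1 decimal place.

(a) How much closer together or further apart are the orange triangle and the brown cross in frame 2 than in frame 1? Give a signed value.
-1.6

Distance in frame 1: 4.3. Distance in frame 2: 2.7.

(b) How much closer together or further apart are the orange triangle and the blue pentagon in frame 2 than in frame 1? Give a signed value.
+2.9

Distance in frame 1: 6.5. Distance in frame 2: 9.4.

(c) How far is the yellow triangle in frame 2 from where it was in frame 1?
3.3

The yellow triangle moved from (14.4, 3.4) to (11.9, 1.2), a distance of √(2.5² + 2.2²) ≈ 3.3.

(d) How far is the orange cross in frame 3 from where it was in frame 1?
5.6

The orange cross moved from (11.2, 6.3) to (12.5, 0.9), a distance of √(1.3² + 5.4²) ≈ 5.6.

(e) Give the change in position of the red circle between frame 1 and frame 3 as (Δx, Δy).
(-3.7, -4.0)

The red circle was at (13.6, 12.5) in frame 1 and (9.9, 8.5) in frame 3.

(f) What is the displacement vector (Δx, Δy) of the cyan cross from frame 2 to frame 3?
(0.2, -0.7)

The cyan cross was at (9.3, 14.4) in frame 2 and (9.5, 13.7) in frame 3.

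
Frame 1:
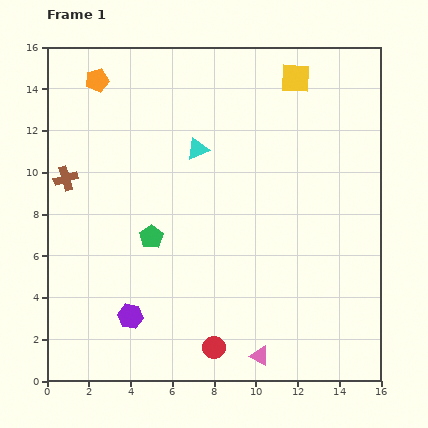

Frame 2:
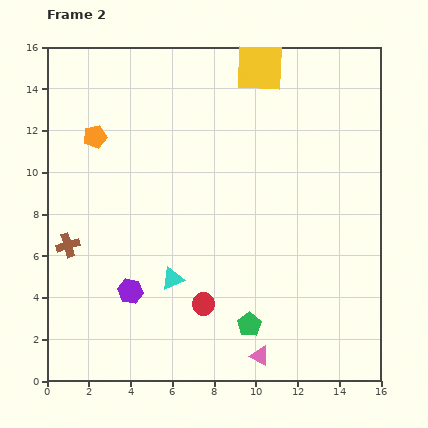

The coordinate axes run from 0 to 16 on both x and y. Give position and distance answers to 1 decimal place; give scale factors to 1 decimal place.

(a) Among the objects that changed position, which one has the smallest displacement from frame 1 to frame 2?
the purple hexagon

(moved 1.2)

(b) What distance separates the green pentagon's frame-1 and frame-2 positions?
6.3

The green pentagon moved from (5.0, 6.9) to (9.7, 2.7), a distance of √(4.7² + 4.2²) ≈ 6.3.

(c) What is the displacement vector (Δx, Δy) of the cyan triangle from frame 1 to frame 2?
(-1.2, -6.2)

The cyan triangle was at (7.2, 11.1) in frame 1 and (6.0, 4.9) in frame 2.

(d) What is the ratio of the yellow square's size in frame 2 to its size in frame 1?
1.6×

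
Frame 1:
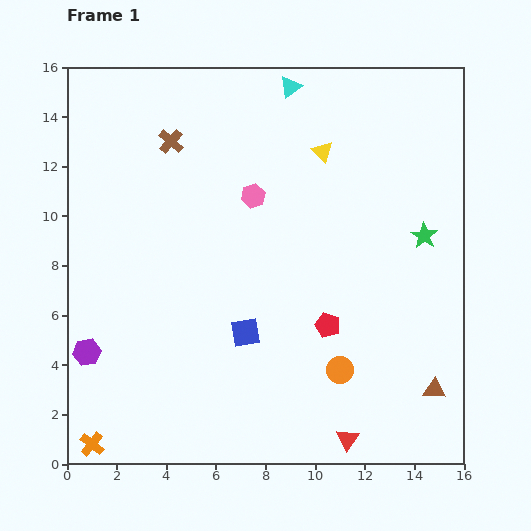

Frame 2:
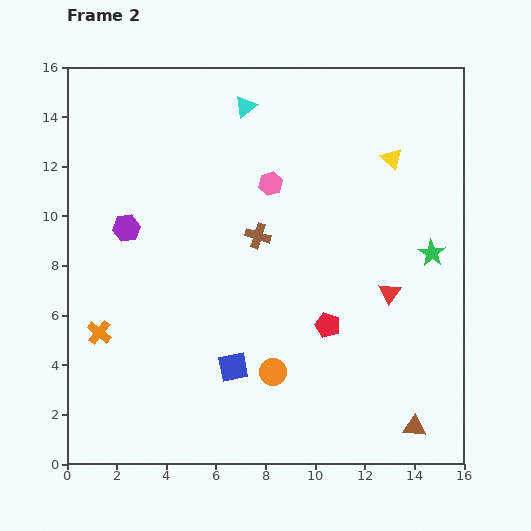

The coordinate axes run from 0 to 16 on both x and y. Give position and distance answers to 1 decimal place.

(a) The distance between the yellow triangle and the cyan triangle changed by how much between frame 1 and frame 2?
+3.4

Distance in frame 1: 2.9. Distance in frame 2: 6.3.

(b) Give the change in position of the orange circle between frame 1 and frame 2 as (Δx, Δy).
(-2.7, -0.1)

The orange circle was at (11.0, 3.8) in frame 1 and (8.3, 3.7) in frame 2.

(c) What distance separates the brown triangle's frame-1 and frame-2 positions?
1.7

The brown triangle moved from (14.8, 3.0) to (14.0, 1.5), a distance of √(0.8² + 1.5²) ≈ 1.7.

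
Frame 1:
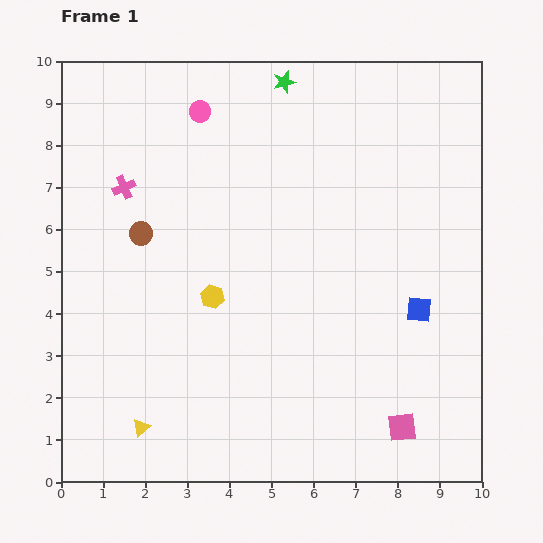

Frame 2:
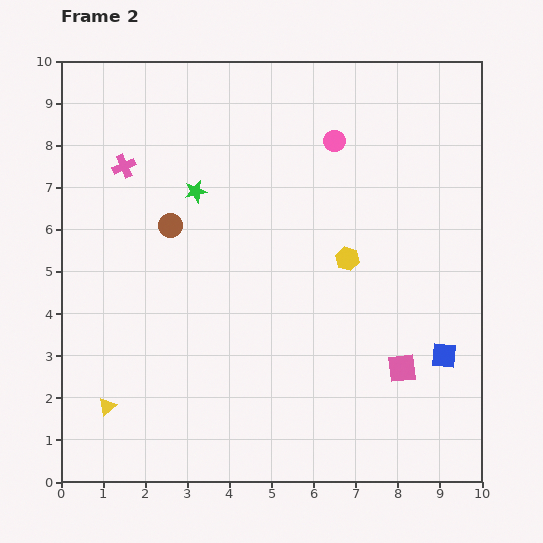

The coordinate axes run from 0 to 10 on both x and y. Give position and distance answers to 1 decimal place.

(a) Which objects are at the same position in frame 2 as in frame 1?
none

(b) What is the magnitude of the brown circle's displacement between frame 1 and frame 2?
0.7

The brown circle moved from (1.9, 5.9) to (2.6, 6.1), a distance of √(0.7² + 0.2²) ≈ 0.7.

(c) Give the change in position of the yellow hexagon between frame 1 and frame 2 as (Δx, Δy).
(3.2, 0.9)

The yellow hexagon was at (3.6, 4.4) in frame 1 and (6.8, 5.3) in frame 2.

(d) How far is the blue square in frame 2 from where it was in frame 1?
1.3

The blue square moved from (8.5, 4.1) to (9.1, 3.0), a distance of √(0.6² + 1.1²) ≈ 1.3.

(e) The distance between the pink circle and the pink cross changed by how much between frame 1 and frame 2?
+2.5

Distance in frame 1: 2.5. Distance in frame 2: 5.0.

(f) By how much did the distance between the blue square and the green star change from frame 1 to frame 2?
+0.8

Distance in frame 1: 6.3. Distance in frame 2: 7.1.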